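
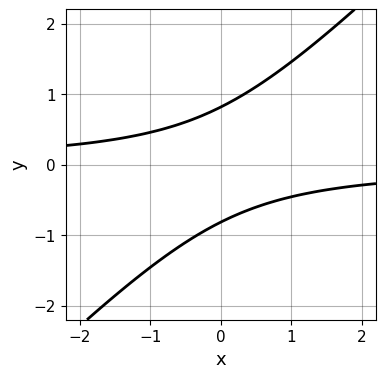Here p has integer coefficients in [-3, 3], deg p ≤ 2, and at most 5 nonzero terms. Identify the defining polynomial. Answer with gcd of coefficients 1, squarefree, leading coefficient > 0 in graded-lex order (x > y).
3*x*y - 3*y^2 + 2

(a) deg p = 2. The shape is more complex than any degree-1 curve.
(b) Against the integer gridlines: it misses every integer gridline on the x-axis.
(c) Solving for integer coefficients yields p as stated.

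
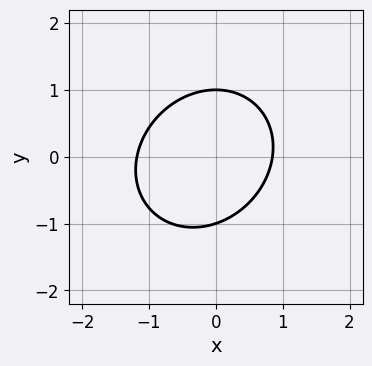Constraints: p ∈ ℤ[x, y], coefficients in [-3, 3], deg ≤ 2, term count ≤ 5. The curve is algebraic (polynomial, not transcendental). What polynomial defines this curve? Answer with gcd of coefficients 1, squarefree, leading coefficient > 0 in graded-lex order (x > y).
3*x^2 - x*y + 3*y^2 + x - 3

First, deg p = 2. The shape is more complex than any degree-1 curve.
Next, checking where it meets the axes: among the integer gridlines, it crosses the y-axis at y ∈ {-1, 1}.
Finally, putting this together gives p.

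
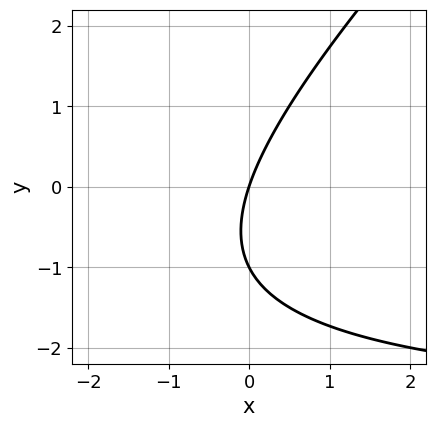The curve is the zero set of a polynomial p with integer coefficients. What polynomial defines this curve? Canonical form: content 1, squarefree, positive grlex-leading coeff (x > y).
x*y - y^2 + 3*x - y

(a) The degree is 2 — the shape is more complex than any degree-1 curve.
(b) From the axis intercepts and sections: it meets the x-axis at x = 0 (among the integer gridlines); among the integer gridlines, it crosses the y-axis at y ∈ {-1, 0}.
(c) Solving for integer coefficients yields p as stated.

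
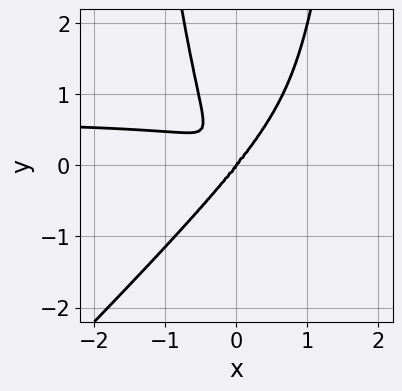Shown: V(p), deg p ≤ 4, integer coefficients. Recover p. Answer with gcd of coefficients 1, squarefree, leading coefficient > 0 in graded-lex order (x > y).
(a) deg p = 4.
(b) From the visible intercepts: it crosses the x-axis at the gridline x = 0; it meets the y-axis at y = 0 (among the integer gridlines).
(c) Fitting integer coefficients to these (and the overall shape) gives p.

3*x^3*y - 3*x^2*y^2 - 2*x^3 + y^3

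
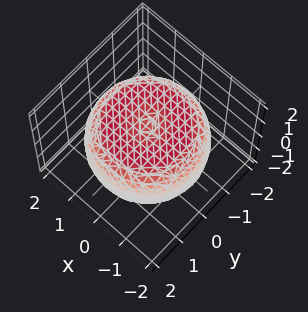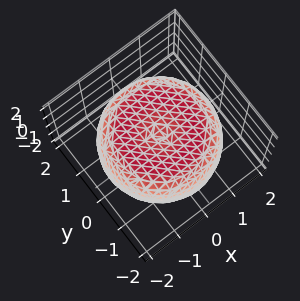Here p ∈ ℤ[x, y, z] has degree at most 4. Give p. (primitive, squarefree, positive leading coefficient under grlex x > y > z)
The degree is 4 — the shape is more complex than any degree-3 surface.
Symmetries: the surface is invariant under rotation about z: p = q(x² + y², z).
Reading off the gridlines: among the integer gridlines, it crosses the z-axis at z ∈ {-1, 1}; a circular section at z = -1 has radius between 1 and 2.
Assembling these constraints gives the stated polynomial.

x^4 + 2*x^2*y^2 + y^4 - 2*x^2 - 2*y^2 + 3*z^2 - 3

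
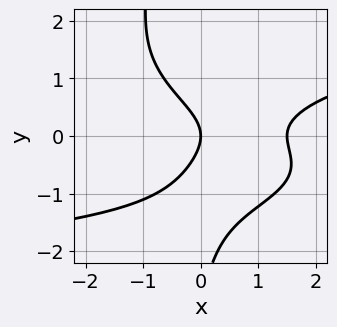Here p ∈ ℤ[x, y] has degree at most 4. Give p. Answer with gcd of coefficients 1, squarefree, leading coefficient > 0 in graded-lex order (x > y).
First, deg p = 4.
Next, observable constraints: one y-axis crossing is at y = 0; it meets the x-axis at x = 0 (among the integer gridlines).
Finally, solving for integer coefficients yields p as stated.

2*x*y^3 + y^3 - 2*x^2 + 3*y^2 + 3*x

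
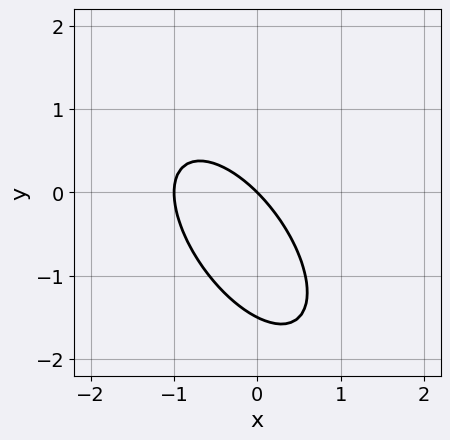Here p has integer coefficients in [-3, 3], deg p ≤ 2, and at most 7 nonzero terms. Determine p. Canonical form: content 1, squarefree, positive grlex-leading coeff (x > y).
3*x^2 + 3*x*y + 2*y^2 + 3*x + 3*y

deg p = 2. No degree-1 curve has this shape.
Against the integer gridlines: the x-axis gridline crossings are at x ∈ {-1, 0}; one y-axis crossing is at y = 0.
The integer polynomial consistent with all of this is the stated p.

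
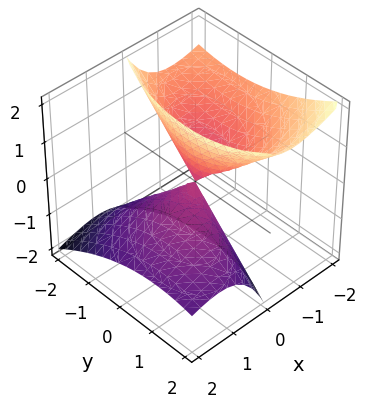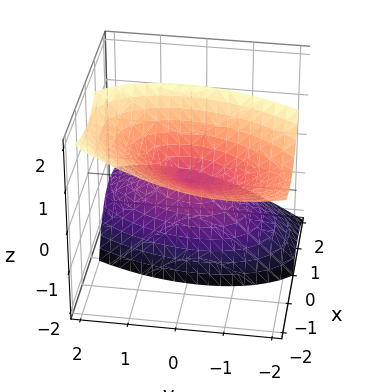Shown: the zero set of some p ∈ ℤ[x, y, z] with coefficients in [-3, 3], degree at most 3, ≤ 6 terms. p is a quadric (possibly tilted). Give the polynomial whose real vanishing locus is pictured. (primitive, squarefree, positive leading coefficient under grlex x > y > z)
First, there are 2 components. They look like related sheets of one shape, so recover p as a whole.
Next, degree: no degree-1 surface has this shape, so deg p = 2.
Then, against the integer gridlines: it crosses the z-axis at the gridline z = 0; one y-axis crossing is at y = 0; it meets the x-axis at x = 0 (among the integer gridlines).
Finally, matching integer coefficients to the picture gives p.

2*x^2 - x*y + 3*x*z + y^2 - z^2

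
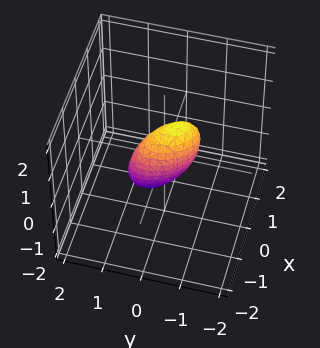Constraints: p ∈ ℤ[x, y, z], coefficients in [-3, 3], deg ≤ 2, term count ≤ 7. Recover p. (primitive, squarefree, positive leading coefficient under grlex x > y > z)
3*x^2 + 2*x*y + 2*y^2 + y*z + z^2 - 1

(a) Degree: no degree-1 surface has this shape, so deg p = 2.
(b) From the visible intercepts: among the integer gridlines, it crosses the z-axis at z ∈ {-1, 1}.
(c) Together with the visible shape, these determine p as stated.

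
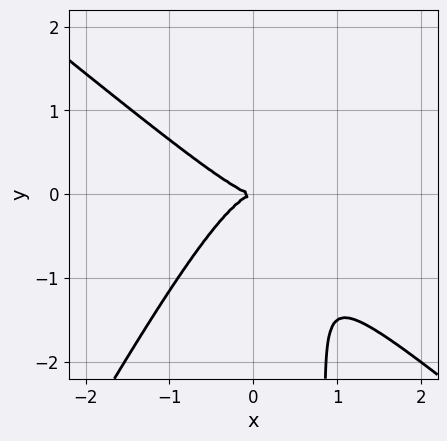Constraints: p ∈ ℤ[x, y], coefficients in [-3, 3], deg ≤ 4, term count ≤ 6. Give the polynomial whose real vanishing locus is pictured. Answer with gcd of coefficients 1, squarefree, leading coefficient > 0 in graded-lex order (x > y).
3*x^3 + 2*x^2*y - 2*x*y^2 + 2*y^2

deg p = 3. A generic line meets the curve in up to 3 points.
Against the integer gridlines: it meets the x-axis at x = 0 (among the integer gridlines); it crosses the y-axis at the gridline y = 0.
Assembling these constraints gives the stated polynomial.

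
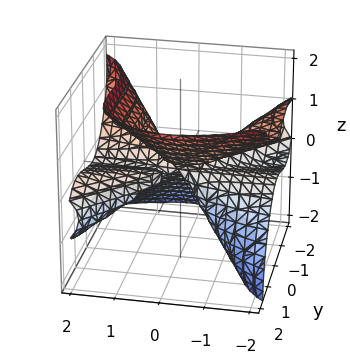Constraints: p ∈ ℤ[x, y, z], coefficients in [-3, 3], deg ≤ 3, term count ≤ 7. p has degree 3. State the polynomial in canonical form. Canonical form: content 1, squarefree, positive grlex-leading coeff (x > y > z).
2*x^2*z - 2*x*y^2 + 3*x*z^2 + 2*y^3 - 3*z^3

(a) deg p = 3. No degree-2 surface has this shape.
(b) Against the integer gridlines: it meets the y-axis at y = 0 (among the integer gridlines); it crosses the z-axis at the gridline z = 0; the visible x-axis segment lies entirely on the surface.
(c) Solving for integer coefficients yields p as stated.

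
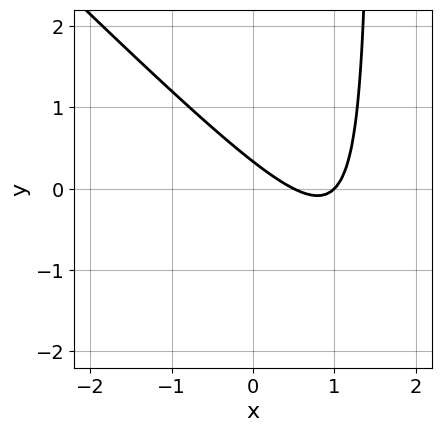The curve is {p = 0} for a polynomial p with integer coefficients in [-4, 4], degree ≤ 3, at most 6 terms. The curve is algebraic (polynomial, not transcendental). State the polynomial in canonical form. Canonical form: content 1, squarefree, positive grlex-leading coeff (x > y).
1. deg p = 2. A generic line meets the curve in up to 2 points.
2. Observable constraints: it crosses the x-axis at the gridline x = 1.
3. Fitting integer coefficients to these (and the overall shape) gives p.

2*x^2 + 2*x*y - 3*x - 3*y + 1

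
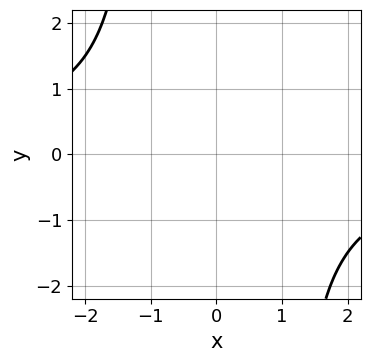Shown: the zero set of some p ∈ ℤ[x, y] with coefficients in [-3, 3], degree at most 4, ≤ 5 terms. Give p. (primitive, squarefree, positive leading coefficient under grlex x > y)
x^3*y + 2*x^2 - x*y + 1

1. deg p = 4.
2. Against the integer gridlines: it misses every integer gridline on the x-axis; no y-intercept at any integer in the box.
3. Together with the visible shape, these determine p as stated.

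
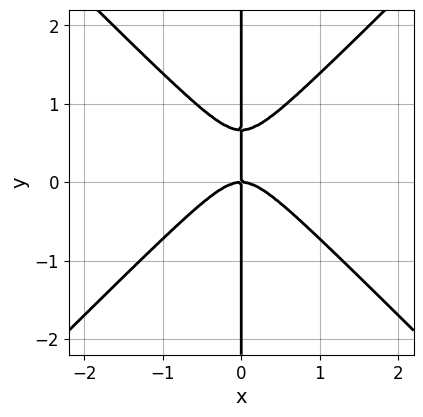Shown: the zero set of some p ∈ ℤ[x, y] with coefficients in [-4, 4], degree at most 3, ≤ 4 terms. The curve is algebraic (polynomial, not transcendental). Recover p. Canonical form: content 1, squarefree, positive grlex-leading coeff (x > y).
3*x^3 - 3*x*y^2 + 2*x*y

deg p = 3. The shape is more complex than any degree-2 curve.
Against the integer gridlines: every point of the y-axis in the box is on the curve; one x-axis crossing is at x = 0.
Putting this together gives p.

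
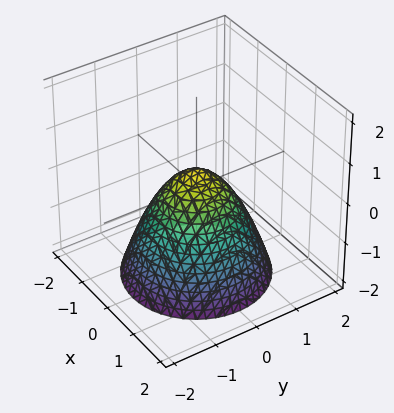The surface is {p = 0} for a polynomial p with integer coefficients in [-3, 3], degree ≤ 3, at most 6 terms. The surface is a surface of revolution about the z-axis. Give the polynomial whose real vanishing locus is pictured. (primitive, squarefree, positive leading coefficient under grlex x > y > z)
First, the degree is 2 — a generic line meets the surface in up to 2 points.
Next, by symmetry, the surface is invariant under rotation about z: p = q(x² + y², z).
Then, observable constraints: a circular section at z = 0 has radius between 0 and 1.
Finally, fitting integer coefficients to these (and the overall shape) gives p.

3*x^2 + 3*y^2 + 3*z - 1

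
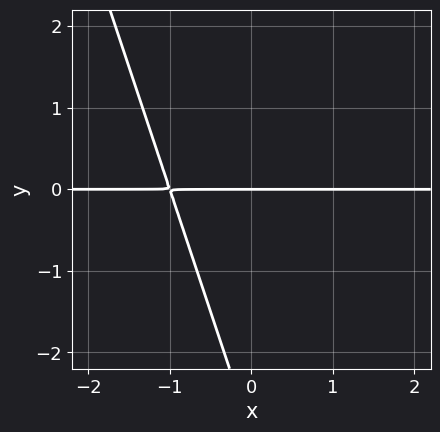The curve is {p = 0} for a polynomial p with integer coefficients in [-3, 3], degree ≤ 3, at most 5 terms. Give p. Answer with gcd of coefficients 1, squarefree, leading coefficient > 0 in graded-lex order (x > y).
3*x*y + y^2 + 3*y

1. deg p = 2. A generic line meets the curve in up to 2 points.
2. Reading off the gridlines: it meets the y-axis at y = 0 (among the integer gridlines); every point of the x-axis in the box is on the curve.
3. Together with the visible shape, these determine p as stated.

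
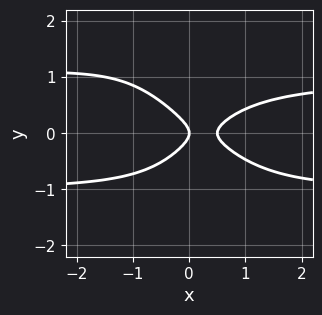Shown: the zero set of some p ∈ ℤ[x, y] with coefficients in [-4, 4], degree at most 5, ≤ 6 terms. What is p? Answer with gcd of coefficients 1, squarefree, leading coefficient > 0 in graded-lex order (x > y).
(a) deg p = 4.
(b) From the axis intercepts and sections: it crosses the y-axis at the gridline y = 0; one x-axis crossing is at x = 0.
(c) Assembling these constraints gives the stated polynomial.

2*x^2*y^2 + x*y^3 - 2*x^2 + 3*y^2 + x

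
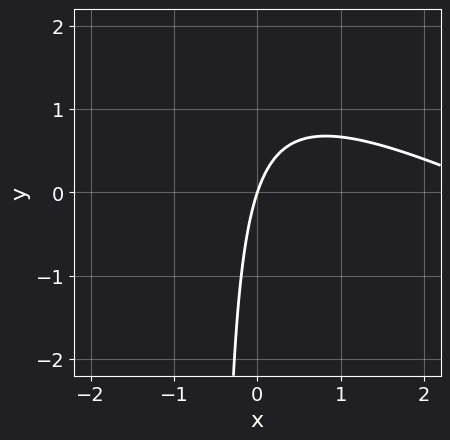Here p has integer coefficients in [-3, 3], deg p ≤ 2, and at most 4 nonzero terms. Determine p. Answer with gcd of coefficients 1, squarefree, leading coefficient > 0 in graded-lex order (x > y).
x^2 + 2*x*y - 3*x + y

1. deg p = 2. The shape is more complex than any degree-1 curve.
2. Against the integer gridlines: it meets the x-axis at x = 0 (among the integer gridlines); it crosses the y-axis at the gridline y = 0.
3. Matching integer coefficients to the picture gives p.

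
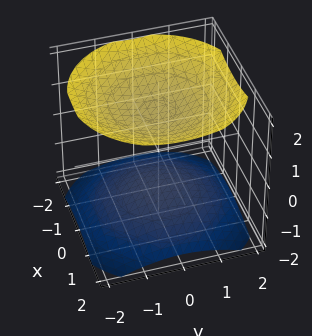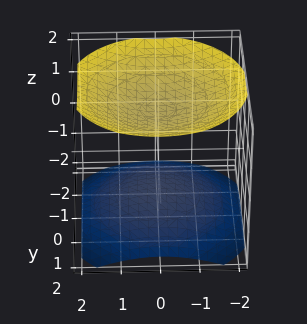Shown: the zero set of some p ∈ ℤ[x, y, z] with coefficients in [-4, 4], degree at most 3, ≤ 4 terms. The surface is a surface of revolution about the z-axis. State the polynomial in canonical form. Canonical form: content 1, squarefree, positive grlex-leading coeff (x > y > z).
First, I count 2 distinct pieces. They look like related sheets of one shape, so recover p as a whole.
Then, the degree is 2 — the shape is more complex than any degree-1 surface.
Then, symmetries: the surface is invariant under rotation about z: p = q(x² + y², z).
Then, checking where it meets the axes: no x-intercept at any integer in the box; no y-intercept at any integer in the box.
Finally, fitting integer coefficients to these (and the overall shape) gives p.

x^2 + y^2 - 2*z^2 + 3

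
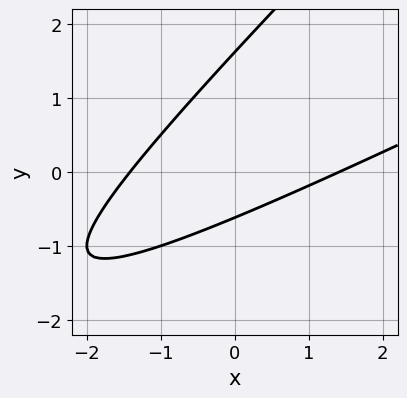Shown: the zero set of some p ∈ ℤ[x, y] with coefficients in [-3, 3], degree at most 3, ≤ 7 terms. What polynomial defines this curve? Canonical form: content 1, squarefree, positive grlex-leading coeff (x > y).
(a) Degree: a generic line meets the curve in up to 2 points, so deg p = 2.
(b) Matching integer coefficients to the picture gives p.

x^2 - 3*x*y + 2*y^2 - 2*y - 2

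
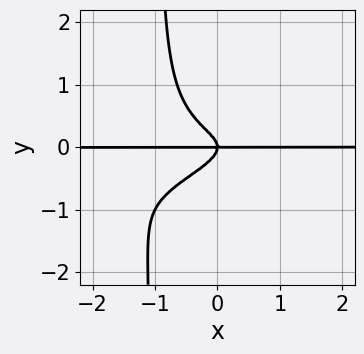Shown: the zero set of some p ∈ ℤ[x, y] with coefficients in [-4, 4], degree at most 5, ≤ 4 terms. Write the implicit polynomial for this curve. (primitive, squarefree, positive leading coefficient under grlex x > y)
The degree is 4 — the shape is more complex than any degree-3 curve.
Reading off the gridlines: one y-axis crossing is at y = 0; the visible x-axis segment lies entirely on the curve.
Solving for integer coefficients yields p as stated.

x^2*y^2 - 3*x*y^3 - 3*y^3 - x*y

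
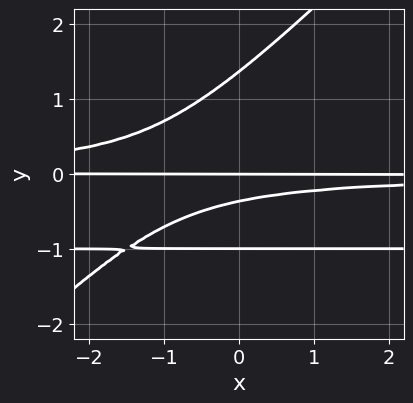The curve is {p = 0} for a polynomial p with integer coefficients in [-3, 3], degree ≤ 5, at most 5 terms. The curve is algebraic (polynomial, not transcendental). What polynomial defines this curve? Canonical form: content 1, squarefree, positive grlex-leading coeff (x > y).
First, the degree is 4 — the shape is more complex than any degree-3 curve.
Next, observable constraints: every point of the x-axis in the box is on the curve; among the integer gridlines, it crosses the y-axis at y ∈ {-1, 0}.
Finally, fitting integer coefficients to these (and the overall shape) gives p.

2*x*y^3 - 2*y^4 + 2*x*y^2 + 3*y^2 + y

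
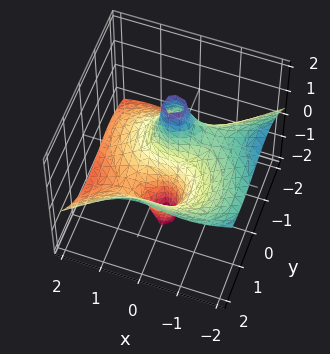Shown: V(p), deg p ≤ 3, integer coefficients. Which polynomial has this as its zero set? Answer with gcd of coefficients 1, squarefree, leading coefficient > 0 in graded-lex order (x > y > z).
2*x^3 + 3*x^2*z - 2*y^3 + 2*y^2*z + 3*y

1. Degree: no degree-2 surface has this shape, so deg p = 3.
2. Reading off the gridlines: one x-axis crossing is at x = 0; the visible z-axis segment lies entirely on the surface; one y-axis crossing is at y = 0.
3. Assembling these constraints gives the stated polynomial.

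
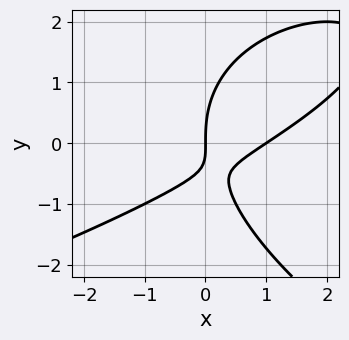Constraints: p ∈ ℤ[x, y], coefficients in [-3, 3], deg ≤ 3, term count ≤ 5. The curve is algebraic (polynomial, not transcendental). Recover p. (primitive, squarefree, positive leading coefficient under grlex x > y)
y^3 + 2*x^2 - 3*x*y - 2*x

First, the degree is 3 — a generic line meets the curve in up to 3 points.
Next, against the integer gridlines: it meets the y-axis at y = 0 (among the integer gridlines); among the integer gridlines, it crosses the x-axis at x ∈ {0, 1}.
Finally, the integer polynomial consistent with all of this is the stated p.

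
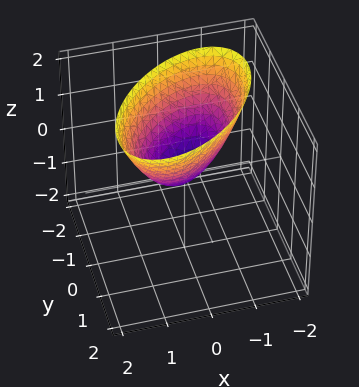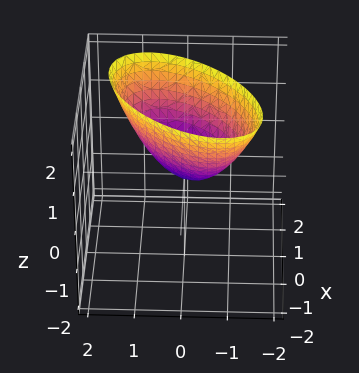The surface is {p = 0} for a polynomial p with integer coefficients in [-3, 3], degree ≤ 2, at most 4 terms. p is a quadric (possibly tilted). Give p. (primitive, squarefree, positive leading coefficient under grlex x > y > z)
First, deg p = 2. The shape is more complex than any degree-1 surface.
Next, against the integer gridlines: it crosses the z-axis at the gridline z = 0; one x-axis crossing is at x = 0.
Finally, solving for integer coefficients yields p as stated.

x^2 - x*y + y^2 - z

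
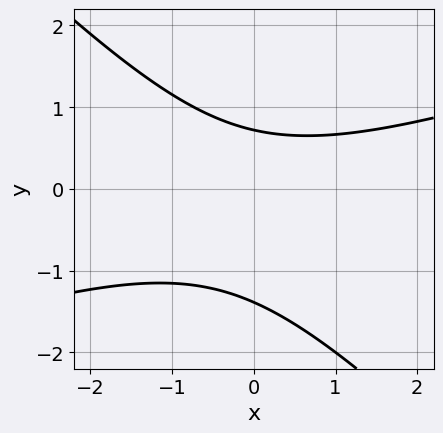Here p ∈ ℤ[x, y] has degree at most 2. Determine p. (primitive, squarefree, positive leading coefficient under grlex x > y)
deg p = 2. A generic line meets the curve in up to 2 points.
From the visible intercepts: no x-intercept at any integer in the box.
Assembling these constraints gives the stated polynomial.

x^2 - 2*x*y - 3*y^2 - 2*y + 3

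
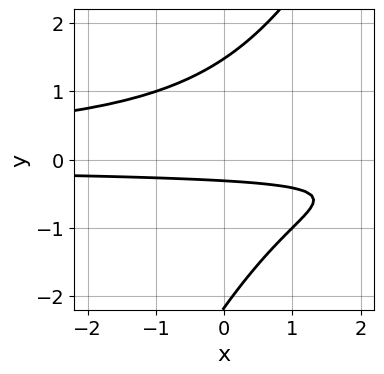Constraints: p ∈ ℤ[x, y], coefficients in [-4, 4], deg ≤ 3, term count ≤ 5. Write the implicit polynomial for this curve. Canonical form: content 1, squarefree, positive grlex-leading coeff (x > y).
Degree: a generic line meets the curve in up to 3 points, so deg p = 3.
Against the integer gridlines: no x-intercept at any integer in the box.
Putting this together gives p.

2*x*y^2 - y^3 - y^2 + 3*y + 1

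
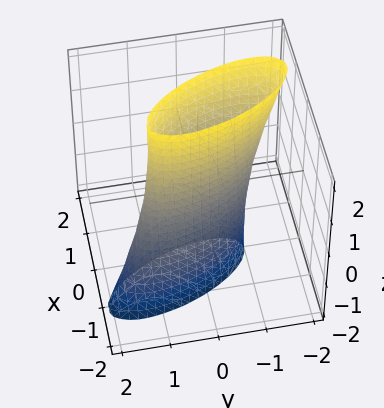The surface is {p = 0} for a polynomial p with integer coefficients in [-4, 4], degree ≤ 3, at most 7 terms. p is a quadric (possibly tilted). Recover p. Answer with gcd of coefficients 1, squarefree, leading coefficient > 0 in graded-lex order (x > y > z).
3*x^2 + 2*x*y - x*z + y^2 - 1

The degree is 2 — a generic line meets the surface in up to 2 points.
Reading off the gridlines: among the integer gridlines, it crosses the y-axis at y ∈ {-1, 1}; the surface avoids every integer z-axis point in the box.
Putting this together gives p.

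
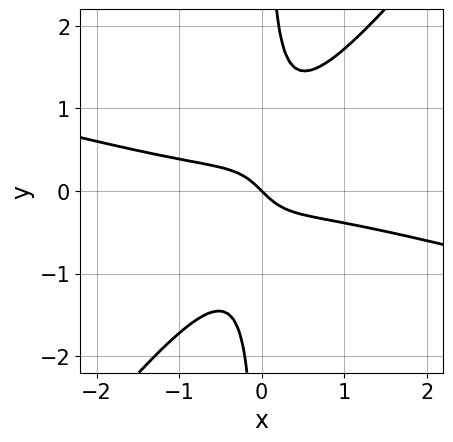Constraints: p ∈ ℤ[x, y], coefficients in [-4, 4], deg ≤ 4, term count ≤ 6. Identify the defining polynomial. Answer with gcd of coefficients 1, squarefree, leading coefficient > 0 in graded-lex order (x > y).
(a) Degree: a generic line meets the curve in up to 3 points, so deg p = 3.
(b) Observable constraints: it meets the x-axis at x = 0 (among the integer gridlines); one y-axis crossing is at y = 0.
(c) Together with the visible shape, these determine p as stated.

x^3 + 3*x^2*y - 3*x*y^2 + x + y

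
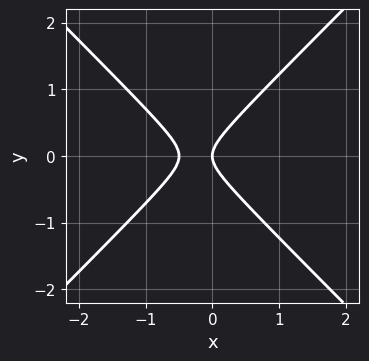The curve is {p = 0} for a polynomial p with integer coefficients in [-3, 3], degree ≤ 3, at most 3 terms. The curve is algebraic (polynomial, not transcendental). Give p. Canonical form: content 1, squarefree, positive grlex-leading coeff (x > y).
2*x^2 - 2*y^2 + x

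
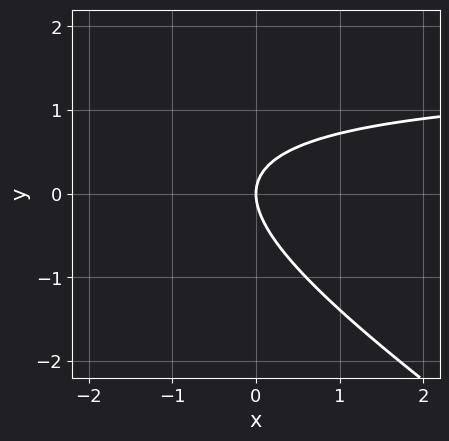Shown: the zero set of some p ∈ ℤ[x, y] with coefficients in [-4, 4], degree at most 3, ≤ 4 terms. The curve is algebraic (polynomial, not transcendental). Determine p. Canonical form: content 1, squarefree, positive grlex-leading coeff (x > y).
1. Degree: no degree-1 curve has this shape, so deg p = 2.
2. Checking where it meets the axes: one y-axis crossing is at y = 0; it meets the x-axis at x = 0 (among the integer gridlines).
3. These observations pin down the coefficients.

2*x*y + 3*y^2 - 3*x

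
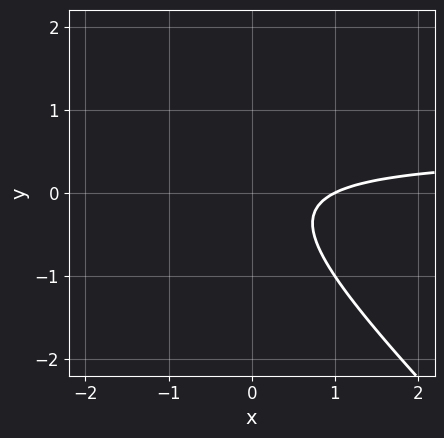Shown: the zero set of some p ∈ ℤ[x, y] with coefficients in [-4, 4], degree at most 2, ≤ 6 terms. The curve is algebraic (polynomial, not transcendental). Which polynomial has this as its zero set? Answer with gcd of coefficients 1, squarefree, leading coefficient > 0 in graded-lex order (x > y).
2*x*y + 2*y^2 - x + 1

(a) The degree is 2 — no degree-1 curve has this shape.
(b) Against the integer gridlines: it misses every integer gridline on the y-axis; it meets the x-axis at x = 1 (among the integer gridlines).
(c) Together with the visible shape, these determine p as stated.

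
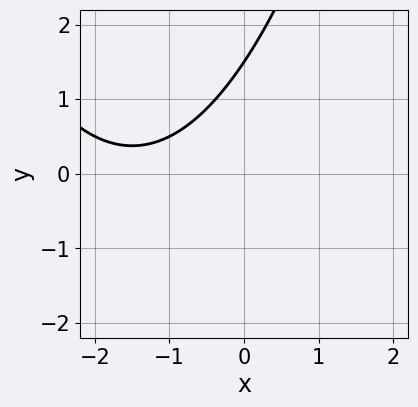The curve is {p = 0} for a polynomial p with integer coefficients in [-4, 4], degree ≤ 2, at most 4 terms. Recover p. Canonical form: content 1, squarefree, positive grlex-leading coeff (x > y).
Degree: a generic line meets the curve in up to 2 points, so deg p = 2.
Reading off the gridlines: no x-intercept at any integer in the box.
Matching integer coefficients to the picture gives p.

x^2 + 3*x - 2*y + 3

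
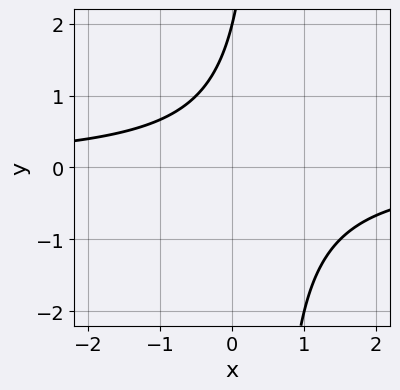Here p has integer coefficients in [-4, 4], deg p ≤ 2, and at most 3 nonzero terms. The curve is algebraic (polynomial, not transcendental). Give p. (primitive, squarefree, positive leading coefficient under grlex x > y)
1. deg p = 2. A generic line meets the curve in up to 2 points.
2. Reading off the gridlines: no x-intercept at any integer in the box; it meets the y-axis at y = 2 (among the integer gridlines).
3. Fitting integer coefficients to these (and the overall shape) gives p.

2*x*y - y + 2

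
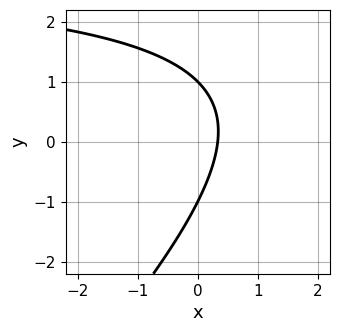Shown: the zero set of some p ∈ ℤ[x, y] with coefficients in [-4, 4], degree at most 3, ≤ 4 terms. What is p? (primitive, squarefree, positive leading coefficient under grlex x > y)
x*y - y^2 - 3*x + 1

Degree: a generic line meets the curve in up to 2 points, so deg p = 2.
From the axis intercepts and sections: among the integer gridlines, it crosses the y-axis at y ∈ {-1, 1}.
The integer polynomial consistent with all of this is the stated p.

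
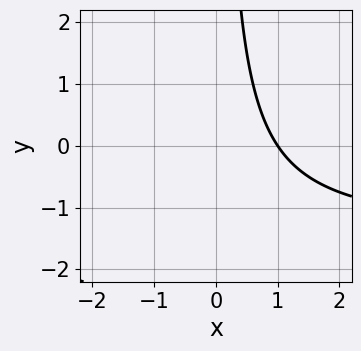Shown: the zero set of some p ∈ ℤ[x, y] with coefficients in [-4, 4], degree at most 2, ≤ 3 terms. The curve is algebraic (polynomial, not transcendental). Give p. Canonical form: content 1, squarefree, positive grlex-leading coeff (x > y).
2*x*y + 3*x - 3

The degree is 2 — no degree-1 curve has this shape.
From the visible intercepts: the curve avoids every integer y-axis point in the box; it crosses the x-axis at the gridline x = 1.
Putting this together gives p.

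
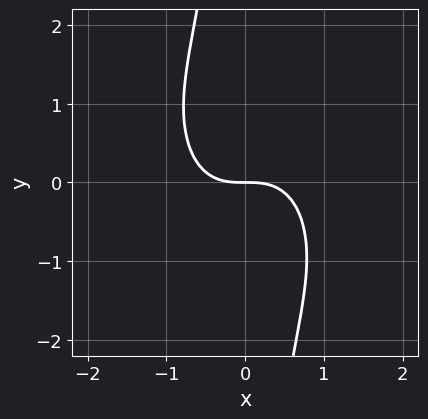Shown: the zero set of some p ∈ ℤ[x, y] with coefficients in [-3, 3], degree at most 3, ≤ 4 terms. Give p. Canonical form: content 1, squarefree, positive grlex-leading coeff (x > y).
First, the degree is 3 — a generic line meets the curve in up to 3 points.
Then, observable constraints: one y-axis crossing is at y = 0; it crosses the x-axis at the gridline x = 0.
Finally, matching integer coefficients to the picture gives p.

3*x^3 + 2*x*y^2 + 3*y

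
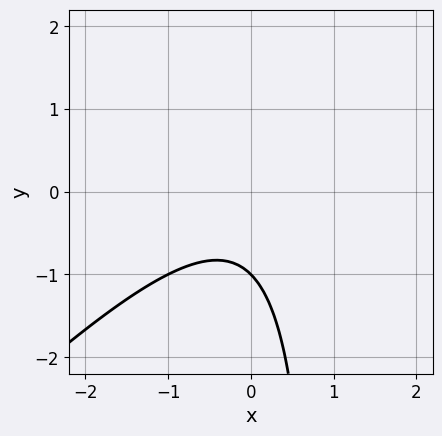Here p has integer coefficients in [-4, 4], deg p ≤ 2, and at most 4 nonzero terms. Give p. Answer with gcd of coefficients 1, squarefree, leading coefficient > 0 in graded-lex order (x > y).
x^2 - x*y + y + 1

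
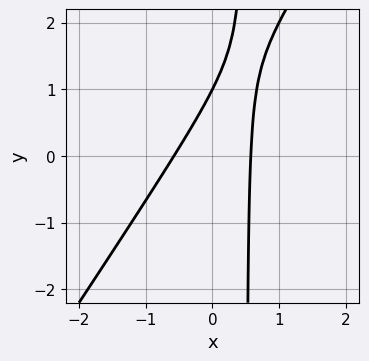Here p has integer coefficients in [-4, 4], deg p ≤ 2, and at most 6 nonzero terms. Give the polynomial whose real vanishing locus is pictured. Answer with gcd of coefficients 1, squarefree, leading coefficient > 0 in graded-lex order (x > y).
3*x^2 - 2*x*y + y - 1

1. Degree: no degree-1 curve has this shape, so deg p = 2.
2. Against the integer gridlines: it crosses the y-axis at the gridline y = 1.
3. Putting this together gives p.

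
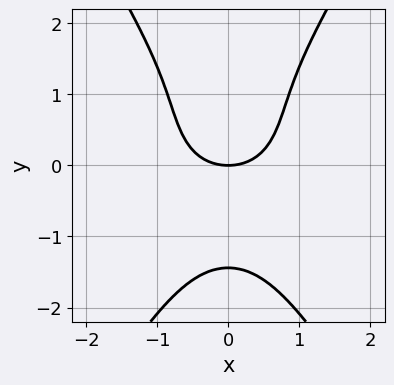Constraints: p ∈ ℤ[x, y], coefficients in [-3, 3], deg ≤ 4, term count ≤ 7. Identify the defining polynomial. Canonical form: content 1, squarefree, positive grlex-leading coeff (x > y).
(a) deg p = 4. The shape is more complex than any degree-3 curve.
(b) Symmetries: the x ↦ −x reflection is a symmetry, so x appears only in even powers.
(c) From the visible intercepts: it crosses the y-axis at the gridline y = 0; it meets the x-axis at x = 0 (among the integer gridlines).
(d) Fitting integer coefficients to these (and the overall shape) gives p.

2*x^4 + 2*x^2*y^2 - y^4 + 2*x^2 - 3*y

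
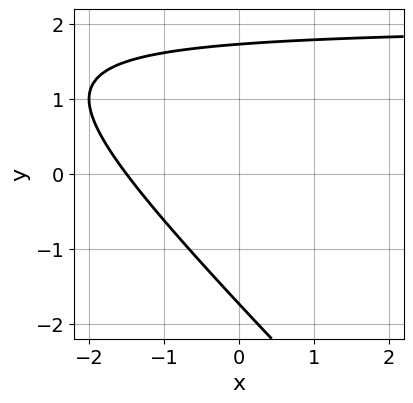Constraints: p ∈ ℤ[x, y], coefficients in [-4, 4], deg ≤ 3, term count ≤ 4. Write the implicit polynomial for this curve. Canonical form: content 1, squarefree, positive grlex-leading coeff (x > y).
x*y + y^2 - 2*x - 3

1. The degree is 2 — the shape is more complex than any degree-1 curve.
2. Putting this together gives p.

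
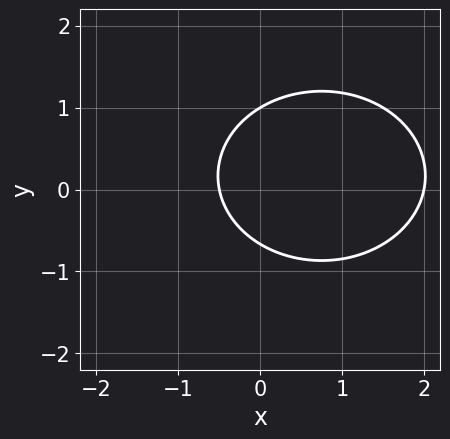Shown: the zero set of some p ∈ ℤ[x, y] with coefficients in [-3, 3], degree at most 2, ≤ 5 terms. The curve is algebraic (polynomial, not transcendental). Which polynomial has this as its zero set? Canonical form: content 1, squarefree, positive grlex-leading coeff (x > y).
First, degree: a generic line meets the curve in up to 2 points, so deg p = 2.
Next, reading off the gridlines: it meets the y-axis at y = 1 (among the integer gridlines); it meets the x-axis at x = 2 (among the integer gridlines).
Finally, solving for integer coefficients yields p as stated.

2*x^2 + 3*y^2 - 3*x - y - 2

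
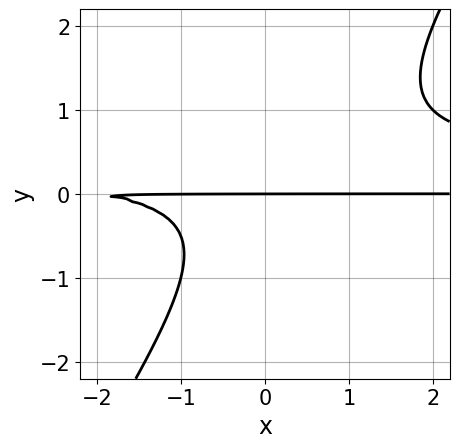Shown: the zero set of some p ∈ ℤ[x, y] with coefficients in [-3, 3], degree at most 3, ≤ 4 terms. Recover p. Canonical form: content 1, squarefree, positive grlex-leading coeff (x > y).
3*x*y^2 - 2*y^3 - x*y - 2*y

1. The degree is 3 — no degree-2 curve has this shape.
2. Reading off the gridlines: it meets the y-axis at y = 0 (among the integer gridlines); the visible x-axis segment lies entirely on the curve.
3. These observations pin down the coefficients.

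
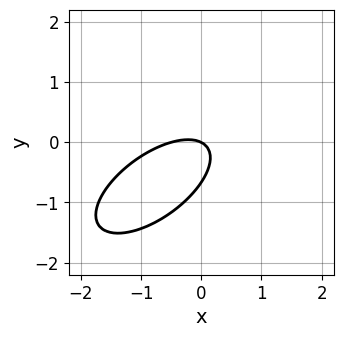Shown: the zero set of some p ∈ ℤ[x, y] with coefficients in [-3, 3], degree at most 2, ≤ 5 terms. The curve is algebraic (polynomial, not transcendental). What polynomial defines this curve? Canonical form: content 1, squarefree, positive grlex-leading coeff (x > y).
2*x^2 - 3*x*y + 3*y^2 + x + 2*y

The degree is 2 — the shape is more complex than any degree-1 curve.
From the visible intercepts: it crosses the y-axis at the gridline y = 0; it crosses the x-axis at the gridline x = 0.
Fitting integer coefficients to these (and the overall shape) gives p.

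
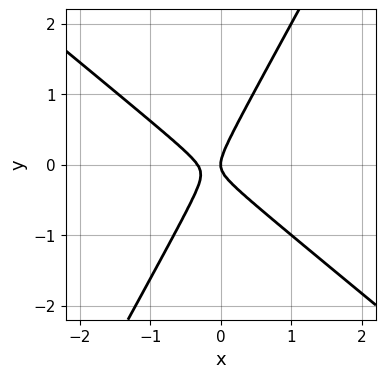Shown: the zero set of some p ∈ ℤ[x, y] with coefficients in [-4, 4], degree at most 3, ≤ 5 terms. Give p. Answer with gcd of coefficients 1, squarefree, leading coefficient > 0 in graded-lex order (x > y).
1. The degree is 2 — a generic line meets the curve in up to 2 points.
2. Against the integer gridlines: it crosses the x-axis at the gridline x = 0; one y-axis crossing is at y = 0.
3. Together with the visible shape, these determine p as stated.

3*x^2 + 2*x*y - 2*y^2 + x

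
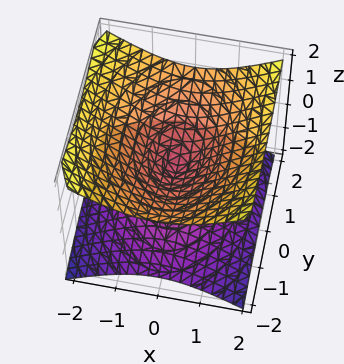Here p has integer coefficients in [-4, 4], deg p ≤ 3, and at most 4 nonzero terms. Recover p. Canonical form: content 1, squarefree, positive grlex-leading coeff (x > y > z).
1. Degree: a double cone through the origin; a quadric, so deg p = 2.
2. Symmetries: the z ↦ −z reflection is a symmetry, so z appears only in even powers; mirror symmetry y ↦ −y ⇒ only even powers of y; the x ↦ −x reflection is a symmetry, so x appears only in even powers.
3. Against the integer gridlines: one z-axis crossing is at z = 0; it crosses the x-axis at the gridline x = 0.
4. These observations pin down the coefficients.

2*x^2 + y^2 - 3*z^2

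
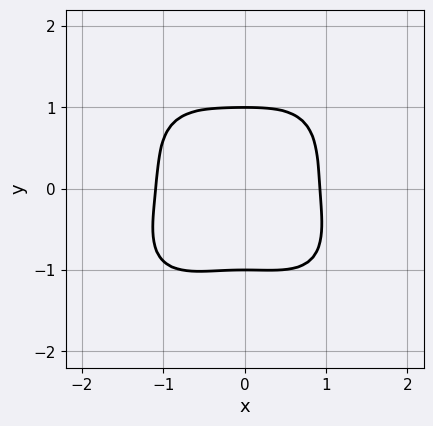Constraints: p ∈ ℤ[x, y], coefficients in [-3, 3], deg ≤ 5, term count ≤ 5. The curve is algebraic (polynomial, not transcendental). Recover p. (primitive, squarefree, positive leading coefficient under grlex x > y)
3*x^4 + 3*y^4 + x^3 + x^2*y - 3

The degree is 4 — no degree-3 curve has this shape.
From the axis intercepts and sections: among the integer gridlines, it crosses the y-axis at y ∈ {-1, 1}.
Putting this together gives p.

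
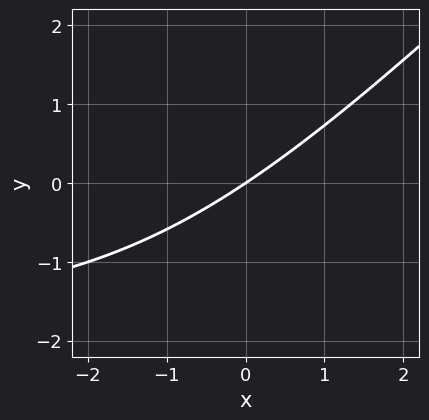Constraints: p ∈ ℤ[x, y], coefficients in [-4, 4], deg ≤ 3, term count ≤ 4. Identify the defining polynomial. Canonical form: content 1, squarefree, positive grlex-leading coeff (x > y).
First, degree: the shape is more complex than any degree-1 curve, so deg p = 2.
Next, reading off the gridlines: it crosses the x-axis at the gridline x = 0; it meets the y-axis at y = 0 (among the integer gridlines).
Finally, assembling these constraints gives the stated polynomial.

x*y - y^2 + 2*x - 3*y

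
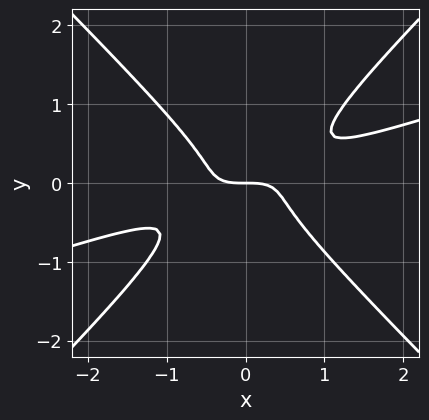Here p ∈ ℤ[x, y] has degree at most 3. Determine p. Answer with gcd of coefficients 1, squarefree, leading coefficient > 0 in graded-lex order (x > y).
x^3 - 3*x^2*y - x*y^2 + 3*y^3 + y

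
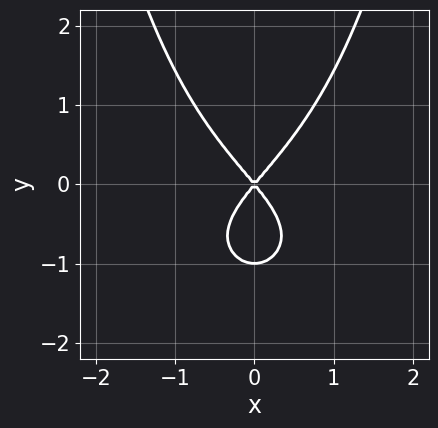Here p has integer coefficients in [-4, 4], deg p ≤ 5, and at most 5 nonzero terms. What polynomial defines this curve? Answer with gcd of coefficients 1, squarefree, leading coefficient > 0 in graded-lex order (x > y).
The degree is 4 — no degree-3 curve has this shape.
Symmetries: the x ↦ −x reflection is a symmetry, so x appears only in even powers.
Reading off the gridlines: the y-axis gridline crossings are at y ∈ {-1, 0}; it crosses the x-axis at the gridline x = 0.
Solving for integer coefficients yields p as stated.

2*x^2*y^2 + 2*x^2*y - 2*y^3 + 3*x^2 - 2*y^2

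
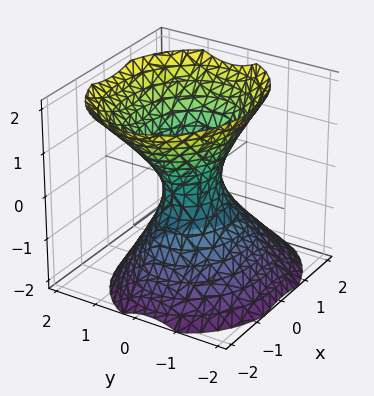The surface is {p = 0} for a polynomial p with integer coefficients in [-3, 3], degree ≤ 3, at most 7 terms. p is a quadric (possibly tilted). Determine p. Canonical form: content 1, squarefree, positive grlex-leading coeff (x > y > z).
First, deg p = 2. A generic line meets the surface in up to 2 points.
Then, checking where it meets the axes: the surface avoids every integer z-axis point in the box.
Finally, putting this together gives p.

2*x^2 + 3*y^2 - y*z - 2*z^2 - 1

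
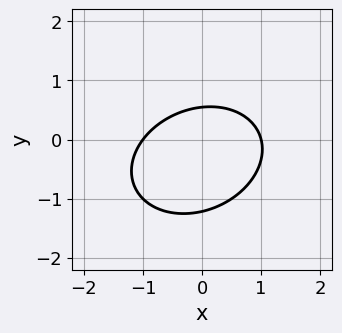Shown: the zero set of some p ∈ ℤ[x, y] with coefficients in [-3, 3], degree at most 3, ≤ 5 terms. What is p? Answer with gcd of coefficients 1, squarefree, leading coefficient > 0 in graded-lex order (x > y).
2*x^2 - x*y + 3*y^2 + 2*y - 2

(a) Degree: no degree-1 curve has this shape, so deg p = 2.
(b) Observable constraints: among the integer gridlines, it crosses the x-axis at x ∈ {-1, 1}.
(c) Solving for integer coefficients yields p as stated.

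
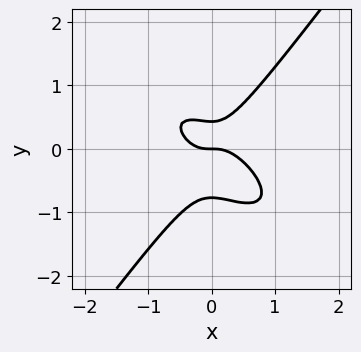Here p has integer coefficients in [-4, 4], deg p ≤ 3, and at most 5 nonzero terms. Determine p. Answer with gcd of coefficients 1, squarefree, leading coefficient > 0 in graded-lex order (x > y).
3*x^3 + 3*x^2*y - 3*y^3 - y^2 + y

1. Degree: a generic line meets the curve in up to 3 points, so deg p = 3.
2. From the axis intercepts and sections: it meets the x-axis at x = 0 (among the integer gridlines); one y-axis crossing is at y = 0.
3. Together with the visible shape, these determine p as stated.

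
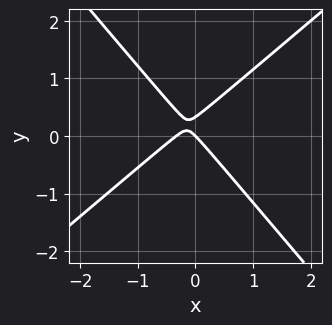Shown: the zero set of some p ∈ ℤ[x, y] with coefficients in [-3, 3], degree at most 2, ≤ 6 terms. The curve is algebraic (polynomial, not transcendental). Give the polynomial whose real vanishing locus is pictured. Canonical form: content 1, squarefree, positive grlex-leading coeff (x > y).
3*x^2 - x*y - 3*y^2 + x + y

(a) The degree is 2 — no degree-1 curve has this shape.
(b) Against the integer gridlines: it meets the x-axis at x = 0 (among the integer gridlines); it crosses the y-axis at the gridline y = 0.
(c) Fitting integer coefficients to these (and the overall shape) gives p.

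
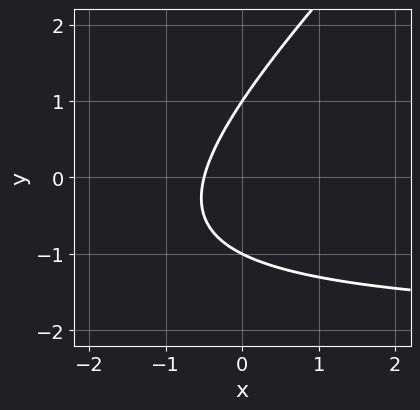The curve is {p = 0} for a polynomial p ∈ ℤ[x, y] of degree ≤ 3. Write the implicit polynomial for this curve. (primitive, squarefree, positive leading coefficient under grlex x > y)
x*y - y^2 + 2*x + 1

First, degree: the shape is more complex than any degree-1 curve, so deg p = 2.
Next, against the integer gridlines: the y-axis gridline crossings are at y ∈ {-1, 1}.
Finally, solving for integer coefficients yields p as stated.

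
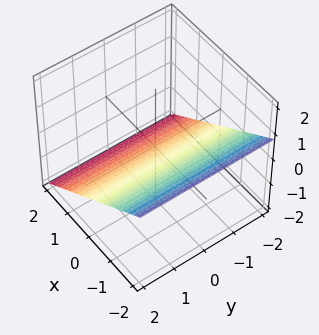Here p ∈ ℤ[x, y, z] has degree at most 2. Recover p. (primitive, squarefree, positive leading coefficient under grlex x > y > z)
2*x + 3*z + 2

(a) The degree is 1 — the surface is flat (a plane).
(b) From the axis intercepts and sections: it misses every integer gridline on the y-axis; it meets the x-axis at x = -1 (among the integer gridlines).
(c) The integer polynomial consistent with all of this is the stated p.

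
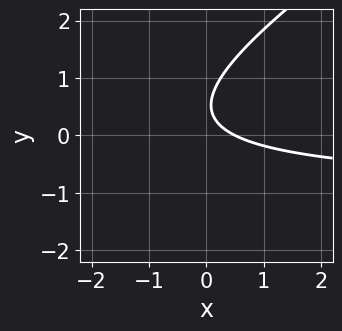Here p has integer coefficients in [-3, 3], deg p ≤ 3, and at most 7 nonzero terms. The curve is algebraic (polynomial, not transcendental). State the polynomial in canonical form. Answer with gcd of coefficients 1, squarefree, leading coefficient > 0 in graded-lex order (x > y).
1. Degree: a generic line meets the curve in up to 2 points, so deg p = 2.
2. Reading off the gridlines: the curve avoids every integer y-axis point in the box.
3. These observations pin down the coefficients.

2*x*y - 3*y^2 + 2*x + 3*y - 1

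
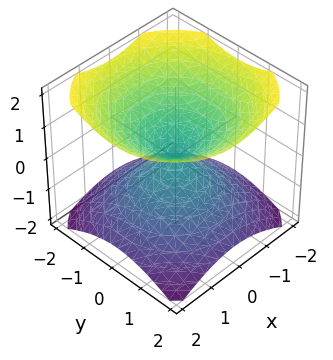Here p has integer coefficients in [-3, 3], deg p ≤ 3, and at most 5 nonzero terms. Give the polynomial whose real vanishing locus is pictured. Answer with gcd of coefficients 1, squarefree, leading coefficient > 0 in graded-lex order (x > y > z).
2*x^2 + 2*y^2 - 3*z^2

1. The picture has 2 separate pieces. They look like related sheets of one shape, so recover p as a whole.
2. Degree: a double cone through the origin; a quadric, so deg p = 2.
3. By symmetry, the z-axis is an axis of rotation, so x and y enter only as x² + y²; it's symmetric under z → −z, forcing even powers of z.
4. Reading off the gridlines: one y-axis crossing is at y = 0; one z-axis crossing is at z = 0.
5. These observations pin down the coefficients.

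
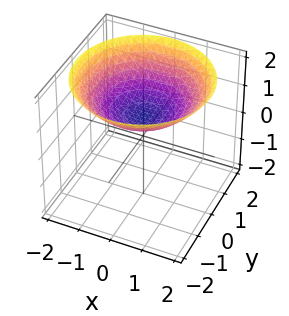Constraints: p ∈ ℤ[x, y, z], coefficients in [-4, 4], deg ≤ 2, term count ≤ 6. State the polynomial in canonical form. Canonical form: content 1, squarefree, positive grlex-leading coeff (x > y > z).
(a) Degree: the shape is more complex than any degree-1 surface, so deg p = 2.
(b) Symmetry: every cross-section ⟂ z is a circle, so x, y appear only via x² + y².
(c) From the visible intercepts: it misses every integer gridline on the x-axis; a circular section at z = 1 has radius exactly 1.
(d) Fitting integer coefficients to these (and the overall shape) gives p.

x^2 + y^2 - 3*z + 2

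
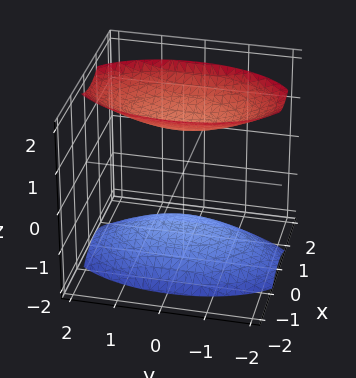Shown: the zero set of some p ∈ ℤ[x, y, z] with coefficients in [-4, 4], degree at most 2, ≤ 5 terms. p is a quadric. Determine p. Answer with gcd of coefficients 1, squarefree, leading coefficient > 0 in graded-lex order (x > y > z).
3*x^2 + y^2 - 2*z^2 + 3

(a) I count 2 distinct pieces.
(b) deg p = 2.
(c) Symmetries: it's symmetric under y → −y, forcing even powers of y; mirror symmetry x ↦ −x ⇒ only even powers of x; it's symmetric under z → −z, forcing even powers of z.
(d) From the visible intercepts: the surface avoids every integer x-axis point in the box; it misses every integer gridline on the y-axis.
(e) These observations pin down the coefficients.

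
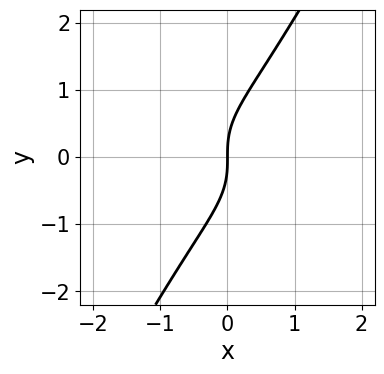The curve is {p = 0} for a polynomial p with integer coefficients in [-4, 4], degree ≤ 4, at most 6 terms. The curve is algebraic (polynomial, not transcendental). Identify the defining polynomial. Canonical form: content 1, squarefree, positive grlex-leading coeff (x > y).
2*x^3 + 3*x*y^2 - 2*y^3 + 3*x

First, deg p = 3. The shape is more complex than any degree-2 curve.
Then, checking where it meets the axes: it meets the y-axis at y = 0 (among the integer gridlines); it meets the x-axis at x = 0 (among the integer gridlines).
Finally, these observations pin down the coefficients.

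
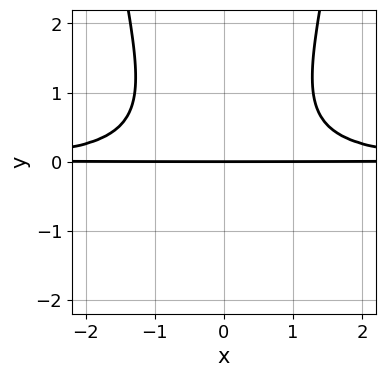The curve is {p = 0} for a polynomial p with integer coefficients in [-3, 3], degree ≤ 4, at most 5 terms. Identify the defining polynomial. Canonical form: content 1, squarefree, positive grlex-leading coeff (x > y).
(a) deg p = 4. A generic line meets the curve in up to 4 points.
(b) Symmetries: it's symmetric under x → −x, forcing even powers of x.
(c) From the axis intercepts and sections: every point of the x-axis in the box is on the curve; one y-axis crossing is at y = 0.
(d) These observations pin down the coefficients.

3*x^2*y^2 - 2*y^3 - 3*y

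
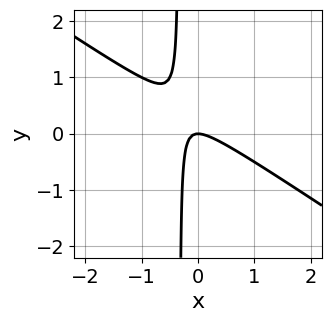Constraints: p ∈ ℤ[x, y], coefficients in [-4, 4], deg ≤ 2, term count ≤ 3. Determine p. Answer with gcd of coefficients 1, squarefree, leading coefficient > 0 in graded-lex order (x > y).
1. Degree: a generic line meets the curve in up to 2 points, so deg p = 2.
2. Against the integer gridlines: it meets the y-axis at y = 0 (among the integer gridlines); one x-axis crossing is at x = 0.
3. Matching integer coefficients to the picture gives p.

2*x^2 + 3*x*y + y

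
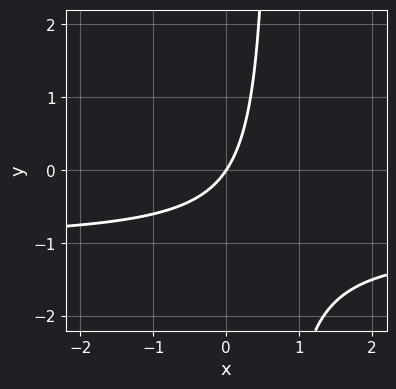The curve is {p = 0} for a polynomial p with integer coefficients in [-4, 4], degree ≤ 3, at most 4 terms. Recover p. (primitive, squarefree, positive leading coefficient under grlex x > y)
Degree: a generic line meets the curve in up to 2 points, so deg p = 2.
Checking where it meets the axes: one x-axis crossing is at x = 0; it meets the y-axis at y = 0 (among the integer gridlines).
These observations pin down the coefficients.

3*x*y + 3*x - 2*y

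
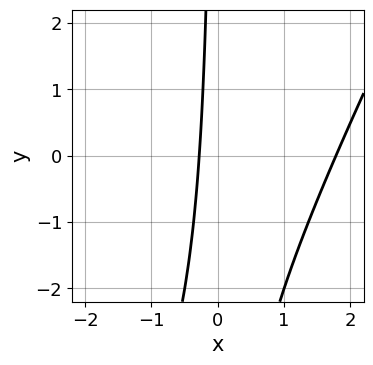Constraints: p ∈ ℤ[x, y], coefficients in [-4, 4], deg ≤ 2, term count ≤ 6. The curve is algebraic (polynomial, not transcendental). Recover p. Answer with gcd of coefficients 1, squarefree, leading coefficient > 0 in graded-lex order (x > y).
(a) deg p = 2. The shape is more complex than any degree-1 curve.
(b) From the axis intercepts and sections: the curve avoids every integer y-axis point in the box.
(c) Fitting integer coefficients to these (and the overall shape) gives p.

2*x^2 - x*y - 3*x - 1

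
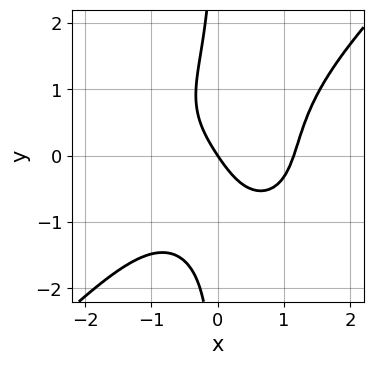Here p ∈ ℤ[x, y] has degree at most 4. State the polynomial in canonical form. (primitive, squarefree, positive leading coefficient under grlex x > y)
The degree is 4 — the shape is more complex than any degree-3 curve.
Checking where it meets the axes: one y-axis crossing is at y = 0; it crosses the x-axis at the gridline x = 0.
Assembling these constraints gives the stated polynomial.

2*x^4 - 2*x*y^3 - x*y - 3*x - 2*y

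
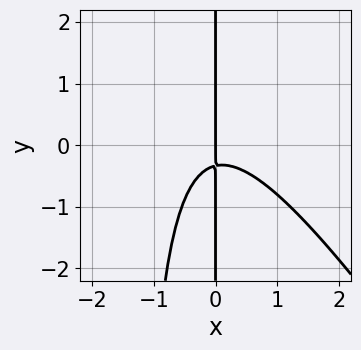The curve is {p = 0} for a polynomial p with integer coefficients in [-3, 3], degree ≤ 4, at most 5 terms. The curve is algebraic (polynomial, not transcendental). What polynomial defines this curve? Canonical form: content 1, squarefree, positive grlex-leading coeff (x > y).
3*x^3 + 2*x^2*y + 3*x*y + x

(a) Degree: no degree-2 curve has this shape, so deg p = 3.
(b) Reading off the gridlines: every point of the y-axis in the box is on the curve; one x-axis crossing is at x = 0.
(c) These observations pin down the coefficients.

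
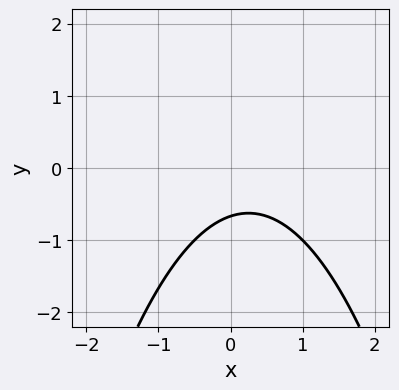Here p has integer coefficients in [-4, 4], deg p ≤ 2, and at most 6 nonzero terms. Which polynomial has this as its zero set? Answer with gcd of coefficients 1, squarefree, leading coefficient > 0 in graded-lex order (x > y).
2*x^2 - x + 3*y + 2

1. The degree is 2 — the shape is more complex than any degree-1 curve.
2. From the visible intercepts: it misses every integer gridline on the x-axis.
3. Solving for integer coefficients yields p as stated.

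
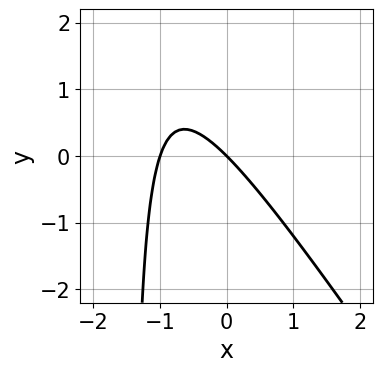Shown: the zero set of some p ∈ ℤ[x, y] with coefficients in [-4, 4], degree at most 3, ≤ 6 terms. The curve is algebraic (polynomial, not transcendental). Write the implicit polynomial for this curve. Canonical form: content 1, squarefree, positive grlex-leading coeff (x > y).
3*x^2 + 2*x*y + 3*x + 3*y

First, deg p = 2. No degree-1 curve has this shape.
Then, from the visible intercepts: the x-axis gridline crossings are at x ∈ {-1, 0}; it crosses the y-axis at the gridline y = 0.
Finally, matching integer coefficients to the picture gives p.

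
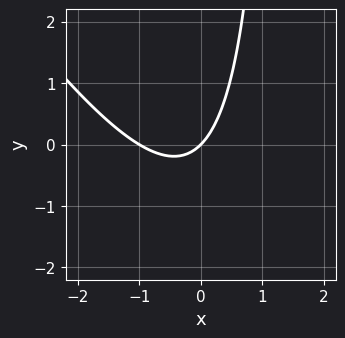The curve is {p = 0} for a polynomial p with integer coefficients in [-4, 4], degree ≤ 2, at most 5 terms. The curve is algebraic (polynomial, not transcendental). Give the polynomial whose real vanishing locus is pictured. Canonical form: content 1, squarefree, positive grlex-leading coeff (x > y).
(a) The degree is 2 — a generic line meets the curve in up to 2 points.
(b) Observable constraints: the x-axis gridline crossings are at x ∈ {-1, 0}; one y-axis crossing is at y = 0.
(c) Matching integer coefficients to the picture gives p.

3*x^2 + 2*x*y + 3*x - 3*y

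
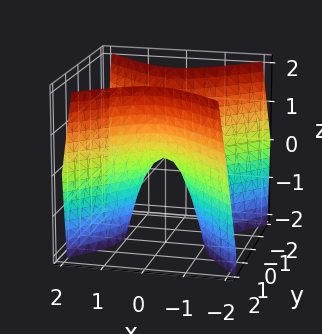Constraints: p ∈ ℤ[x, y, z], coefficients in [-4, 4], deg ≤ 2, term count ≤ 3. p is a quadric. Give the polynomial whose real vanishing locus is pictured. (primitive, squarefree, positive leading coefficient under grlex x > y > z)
2*x^2 - 2*y^2 + z

(a) The degree is 2 — a hyperbolic paraboloid; a quadric.
(b) Symmetries: the x ↦ −x reflection is a symmetry, so x appears only in even powers; mirror symmetry y ↦ −y ⇒ only even powers of y.
(c) Observable constraints: it crosses the x-axis at the gridline x = 0; one z-axis crossing is at z = 0.
(d) These observations pin down the coefficients.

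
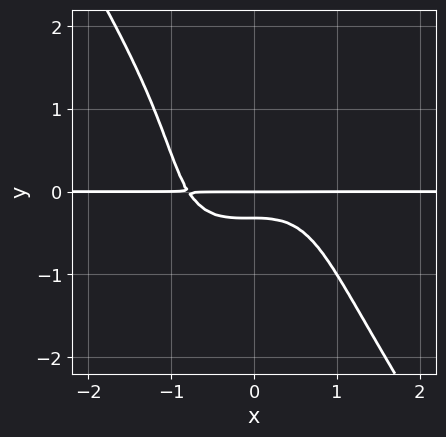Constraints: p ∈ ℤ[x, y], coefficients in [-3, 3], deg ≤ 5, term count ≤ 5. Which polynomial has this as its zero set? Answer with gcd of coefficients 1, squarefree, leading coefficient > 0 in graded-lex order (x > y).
2*x^3*y - x^2*y^2 + y^4 + 3*y^2 + y

deg p = 4.
Observable constraints: the visible x-axis segment lies entirely on the curve; it meets the y-axis at y = 0 (among the integer gridlines).
Fitting integer coefficients to these (and the overall shape) gives p.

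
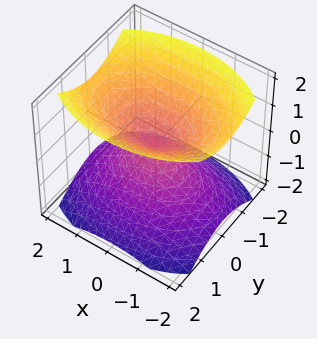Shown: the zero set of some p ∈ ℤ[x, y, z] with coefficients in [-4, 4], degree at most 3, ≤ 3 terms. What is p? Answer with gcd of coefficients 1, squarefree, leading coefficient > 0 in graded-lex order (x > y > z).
x^2 + 2*y^2 - 2*z^2

(a) There are 2 components. Treating them together as one polynomial.
(b) deg p = 2. Two nappes meeting at a single point; a quadric.
(c) Symmetries: the z ↦ −z reflection is a symmetry, so z appears only in even powers; the x ↦ −x reflection is a symmetry, so x appears only in even powers; it's symmetric under y → −y, forcing even powers of y.
(d) Observable constraints: one x-axis crossing is at x = 0; it meets the y-axis at y = 0 (among the integer gridlines).
(e) Solving for integer coefficients yields p as stated.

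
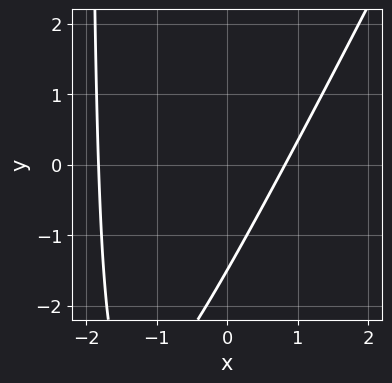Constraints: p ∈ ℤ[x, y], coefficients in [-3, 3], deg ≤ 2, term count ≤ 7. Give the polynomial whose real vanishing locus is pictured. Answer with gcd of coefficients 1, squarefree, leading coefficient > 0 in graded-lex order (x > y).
2*x^2 - x*y + 2*x - 2*y - 3

1. deg p = 2. A generic line meets the curve in up to 2 points.
2. Matching integer coefficients to the picture gives p.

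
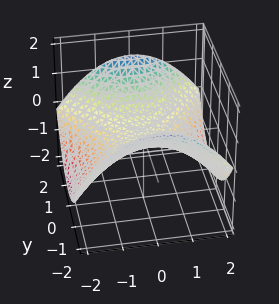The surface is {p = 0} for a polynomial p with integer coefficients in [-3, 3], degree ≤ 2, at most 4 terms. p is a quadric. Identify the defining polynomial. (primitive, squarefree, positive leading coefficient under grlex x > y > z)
(a) deg p = 2. A hyperbolic paraboloid; a quadric.
(b) Symmetries: the y ↦ −y reflection is a symmetry, so y appears only in even powers; mirror symmetry x ↦ −x ⇒ only even powers of x.
(c) Observable constraints: it crosses the x-axis at the gridline x = 0; it crosses the y-axis at the gridline y = 0.
(d) Together with the visible shape, these determine p as stated.

x^2 - y^2 + 3*z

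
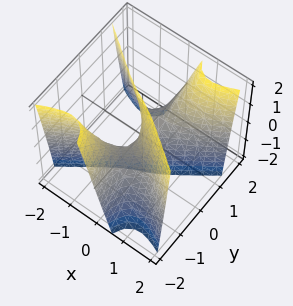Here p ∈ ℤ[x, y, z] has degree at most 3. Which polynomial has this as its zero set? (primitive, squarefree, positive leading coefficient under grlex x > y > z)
1. Degree: the shape is more complex than any degree-2 surface, so deg p = 3.
2. Reading off the gridlines: the visible z-axis segment lies entirely on the surface; the visible y-axis segment lies entirely on the surface.
3. Together with the visible shape, these determine p as stated.

x^3 - 2*x*y^2 + y*z + x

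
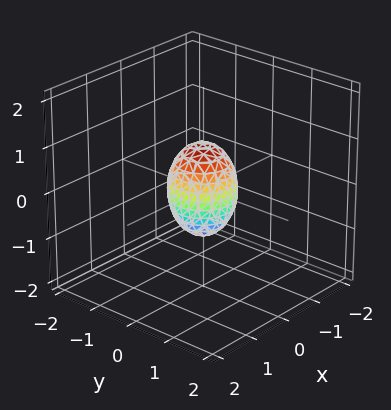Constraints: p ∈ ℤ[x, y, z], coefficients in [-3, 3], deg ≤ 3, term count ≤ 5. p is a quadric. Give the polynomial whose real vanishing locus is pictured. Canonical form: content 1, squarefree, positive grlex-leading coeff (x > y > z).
First, deg p = 2. A closed, bounded, convex surface; a quadric.
Then, by symmetry, the z-axis is an axis of rotation, so x and y enter only as x² + y²; mirror symmetry z ↦ −z ⇒ only even powers of z.
Then, observable constraints: the z-axis gridline crossings are at z ∈ {-1, 1}; a circular section at z = 0 has radius between 0 and 1.
Finally, matching integer coefficients to the picture gives p.

2*x^2 + 2*y^2 + z^2 - 1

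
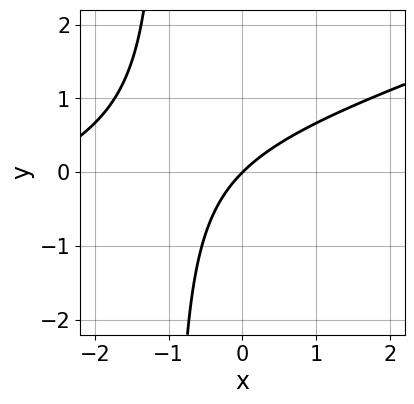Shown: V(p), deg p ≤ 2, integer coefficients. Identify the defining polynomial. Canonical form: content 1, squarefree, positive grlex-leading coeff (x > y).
First, the degree is 2 — the shape is more complex than any degree-1 curve.
Next, from the visible intercepts: it meets the y-axis at y = 0 (among the integer gridlines); it meets the x-axis at x = 0 (among the integer gridlines).
Finally, assembling these constraints gives the stated polynomial.

x^2 - 3*x*y + 3*x - 3*y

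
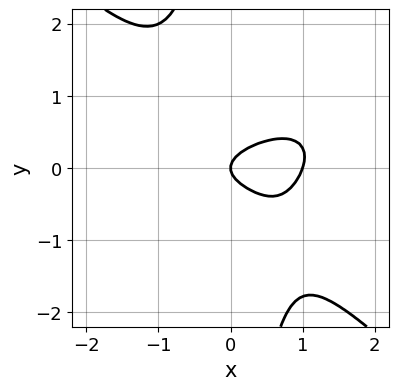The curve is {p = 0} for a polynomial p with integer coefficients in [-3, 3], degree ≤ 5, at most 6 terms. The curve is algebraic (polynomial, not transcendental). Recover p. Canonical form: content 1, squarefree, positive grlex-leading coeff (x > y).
x^4 - x^3*y + 2*x*y^3 + 3*y^2 - x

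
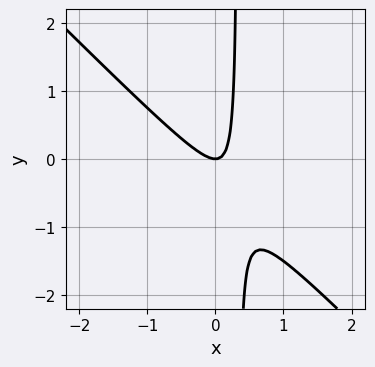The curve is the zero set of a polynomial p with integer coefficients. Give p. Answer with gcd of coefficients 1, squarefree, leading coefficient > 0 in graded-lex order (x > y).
The degree is 2 — a generic line meets the curve in up to 2 points.
Checking where it meets the axes: it crosses the y-axis at the gridline y = 0; it crosses the x-axis at the gridline x = 0.
The integer polynomial consistent with all of this is the stated p.

3*x^2 + 3*x*y - y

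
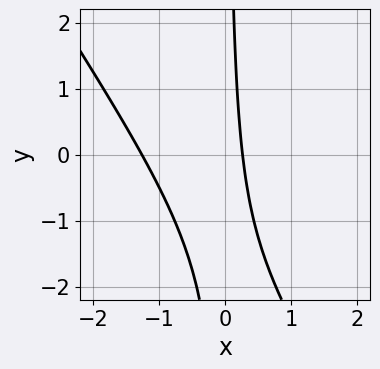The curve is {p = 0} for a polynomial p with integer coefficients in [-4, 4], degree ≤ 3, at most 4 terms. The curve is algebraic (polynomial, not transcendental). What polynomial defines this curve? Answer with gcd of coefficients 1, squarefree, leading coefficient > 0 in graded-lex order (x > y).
3*x^2 + 2*x*y + 3*x - 1

deg p = 2. No degree-1 curve has this shape.
Observable constraints: no y-intercept at any integer in the box.
Matching integer coefficients to the picture gives p.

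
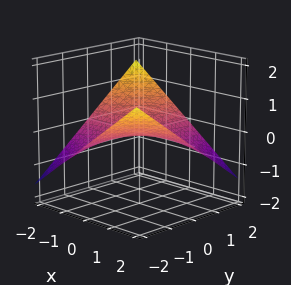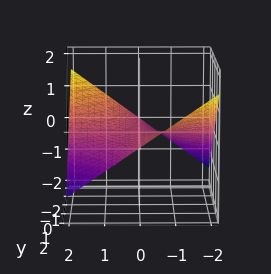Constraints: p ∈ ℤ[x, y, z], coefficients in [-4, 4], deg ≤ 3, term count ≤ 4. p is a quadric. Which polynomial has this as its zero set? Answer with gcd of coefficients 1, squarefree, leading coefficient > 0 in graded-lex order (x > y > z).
x*y + 3*z

(a) deg p = 2. A hyperbolic paraboloid; a quadric.
(b) From the visible intercepts: the visible x-axis segment lies entirely on the surface; one z-axis crossing is at z = 0; the visible y-axis segment lies entirely on the surface.
(c) The integer polynomial consistent with all of this is the stated p.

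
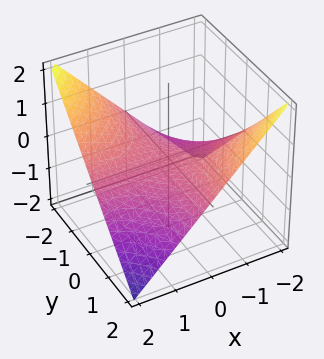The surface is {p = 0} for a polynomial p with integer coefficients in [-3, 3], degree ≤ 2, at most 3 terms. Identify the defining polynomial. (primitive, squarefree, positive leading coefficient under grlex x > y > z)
x*y + 2*z

Degree: a saddle surface; a quadric, so deg p = 2.
Against the integer gridlines: the visible x-axis segment lies entirely on the surface; it crosses the z-axis at the gridline z = 0; every point of the y-axis in the box is on the surface.
The integer polynomial consistent with all of this is the stated p.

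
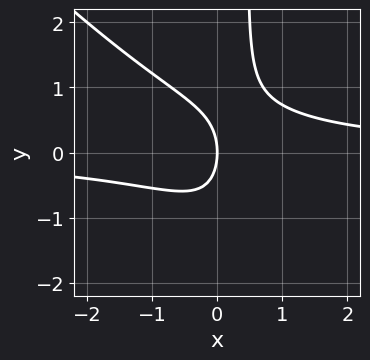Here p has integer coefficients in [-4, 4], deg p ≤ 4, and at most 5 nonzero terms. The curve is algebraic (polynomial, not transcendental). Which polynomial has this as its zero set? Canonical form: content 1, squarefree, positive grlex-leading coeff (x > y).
2*x^2*y + 2*x*y^2 - y^2 - 2*x

(a) Degree: the shape is more complex than any degree-2 curve, so deg p = 3.
(b) Against the integer gridlines: one x-axis crossing is at x = 0; it crosses the y-axis at the gridline y = 0.
(c) Solving for integer coefficients yields p as stated.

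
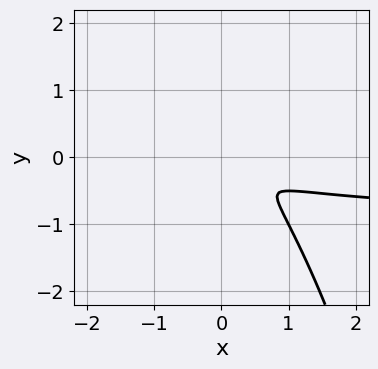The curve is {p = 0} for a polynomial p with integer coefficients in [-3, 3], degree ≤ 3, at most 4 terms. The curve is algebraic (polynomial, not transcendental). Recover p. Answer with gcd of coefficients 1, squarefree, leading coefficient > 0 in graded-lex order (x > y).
x^2*y + x^2 + 2*x*y + 2*y^2

First, the degree is 3 — the shape is more complex than any degree-2 curve.
Finally, matching integer coefficients to the picture gives p.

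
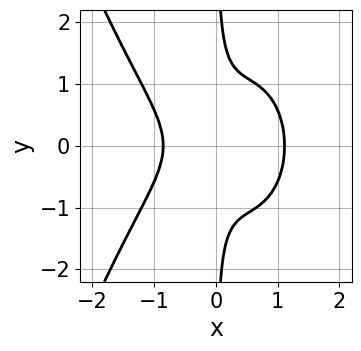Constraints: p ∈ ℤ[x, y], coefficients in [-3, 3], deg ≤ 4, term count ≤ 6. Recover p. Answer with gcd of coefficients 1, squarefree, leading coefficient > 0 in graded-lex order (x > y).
1. deg p = 4.
2. Symmetries: mirror symmetry y ↦ −y ⇒ only even powers of y.
3. Against the integer gridlines: no y-intercept at any integer in the box.
4. Assembling these constraints gives the stated polynomial.

3*x^4 + 3*x*y^2 - 2*x^2 - x - 1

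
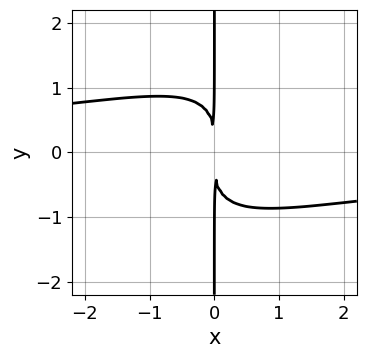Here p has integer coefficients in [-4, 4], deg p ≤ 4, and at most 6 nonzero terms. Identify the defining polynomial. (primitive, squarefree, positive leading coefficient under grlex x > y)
1. deg p = 4. No degree-3 curve has this shape.
2. Against the integer gridlines: every point of the y-axis in the box is on the curve.
3. Together with the visible shape, these determine p as stated.

x^3*y - 2*x^2*y^2 + x*y^3 + 3*x^2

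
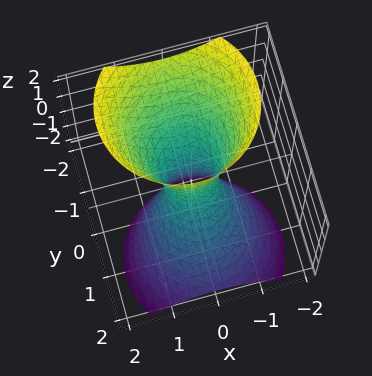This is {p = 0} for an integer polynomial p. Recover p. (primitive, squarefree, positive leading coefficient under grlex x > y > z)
3*x^2 + 3*y^2 + 3*y*z - z^2 - 1

First, deg p = 2.
Next, reading off the gridlines: no z-intercept at any integer in the box.
Finally, putting this together gives p.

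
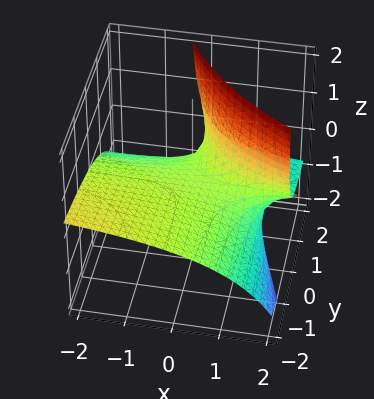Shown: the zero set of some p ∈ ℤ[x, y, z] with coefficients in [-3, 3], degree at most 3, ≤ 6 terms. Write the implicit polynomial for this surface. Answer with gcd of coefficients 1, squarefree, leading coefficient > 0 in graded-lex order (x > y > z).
x*y + 2*x*z + 2*y*z - 3*z

First, deg p = 2.
Next, checking where it meets the axes: every point of the x-axis in the box is on the surface; every point of the y-axis in the box is on the surface; it meets the z-axis at z = 0 (among the integer gridlines).
Finally, assembling these constraints gives the stated polynomial.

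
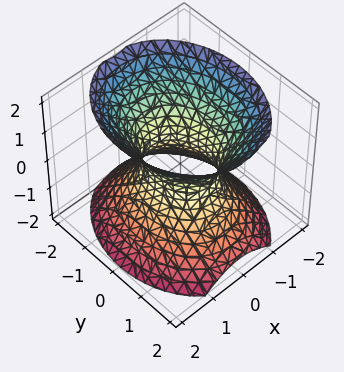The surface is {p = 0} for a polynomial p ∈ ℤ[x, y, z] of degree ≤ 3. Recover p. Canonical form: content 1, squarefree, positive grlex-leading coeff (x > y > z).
3*x^2 + 2*y^2 - 2*z^2 - 2

1. Degree: an hourglass — one-sheet hyperboloid; a quadric, so deg p = 2.
2. Symmetries: mirror symmetry y ↦ −y ⇒ only even powers of y; it's symmetric under x → −x, forcing even powers of x; mirror symmetry z ↦ −z ⇒ only even powers of z.
3. Against the integer gridlines: no z-intercept at any integer in the box; the y-axis gridline crossings are at y ∈ {-1, 1}.
4. Fitting integer coefficients to these (and the overall shape) gives p.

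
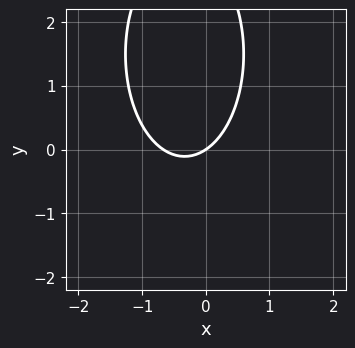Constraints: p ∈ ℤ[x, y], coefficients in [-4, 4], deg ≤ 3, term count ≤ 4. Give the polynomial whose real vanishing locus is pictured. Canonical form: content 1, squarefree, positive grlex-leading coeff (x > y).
3*x^2 + y^2 + 2*x - 3*y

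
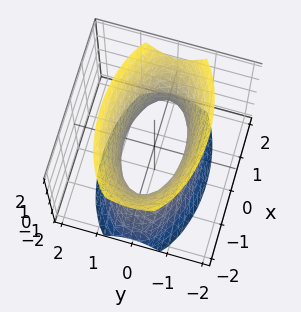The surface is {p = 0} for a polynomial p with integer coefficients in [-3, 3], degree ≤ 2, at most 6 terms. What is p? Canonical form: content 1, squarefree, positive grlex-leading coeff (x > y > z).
First, deg p = 2.
Next, symmetries: it's symmetric under y → −y, forcing even powers of y; the z ↦ −z reflection is a symmetry, so z appears only in even powers; the x ↦ −x reflection is a symmetry, so x appears only in even powers.
Then, checking where it meets the axes: it misses every integer gridline on the z-axis.
Finally, assembling these constraints gives the stated polynomial.

x^2 + 3*y^2 - z^2 - 2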